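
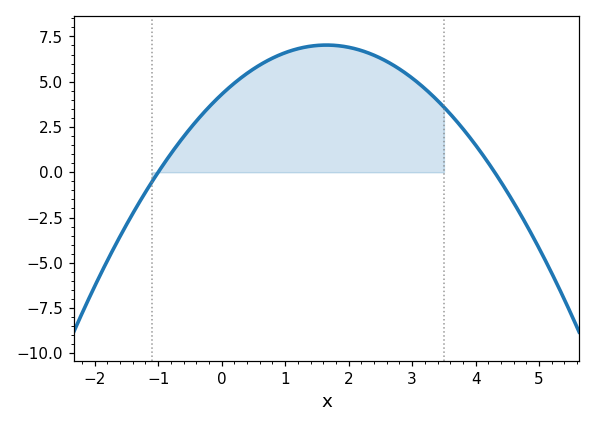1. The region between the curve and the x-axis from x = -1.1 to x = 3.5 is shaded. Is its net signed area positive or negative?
positive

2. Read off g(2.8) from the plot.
5.7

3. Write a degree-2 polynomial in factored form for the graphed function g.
y = -1(x + 1)(x - 4.3)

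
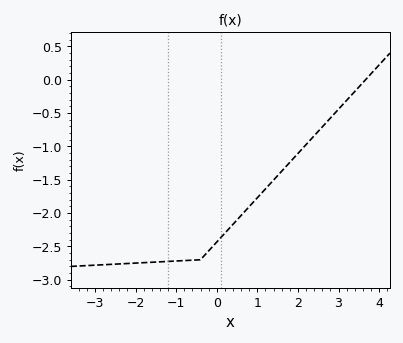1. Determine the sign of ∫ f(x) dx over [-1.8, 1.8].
negative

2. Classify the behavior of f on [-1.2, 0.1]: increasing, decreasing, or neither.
increasing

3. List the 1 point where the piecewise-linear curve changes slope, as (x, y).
(-0.4, -2.7)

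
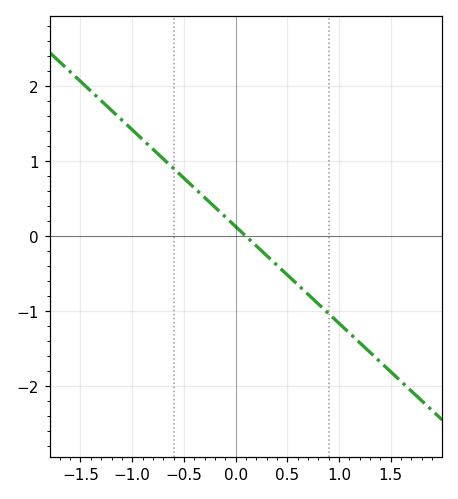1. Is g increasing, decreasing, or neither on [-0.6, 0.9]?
decreasing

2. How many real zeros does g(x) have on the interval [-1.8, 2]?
1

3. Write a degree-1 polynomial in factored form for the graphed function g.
y = -1.29(x - 0.1)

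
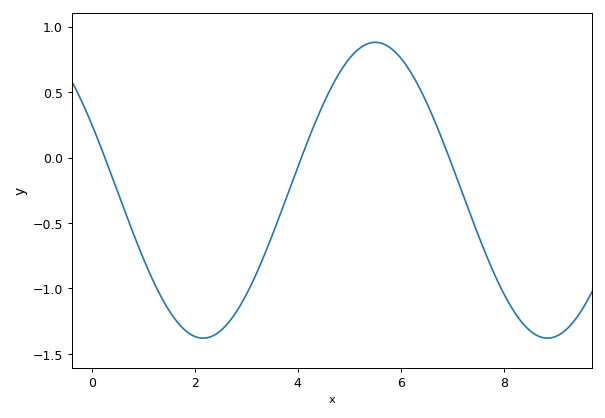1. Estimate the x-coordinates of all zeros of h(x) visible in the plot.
0.254, 4.07, 6.94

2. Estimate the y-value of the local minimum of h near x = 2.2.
-1.38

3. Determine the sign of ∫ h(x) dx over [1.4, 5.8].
negative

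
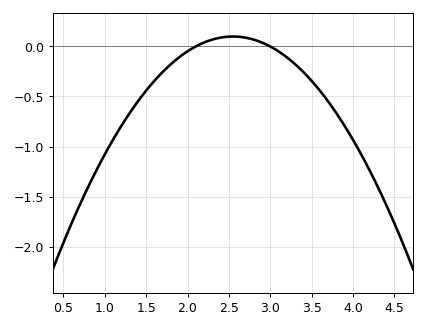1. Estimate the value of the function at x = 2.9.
0.039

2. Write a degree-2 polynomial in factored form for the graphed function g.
y = -0.49(x - 2.1)(x - 3)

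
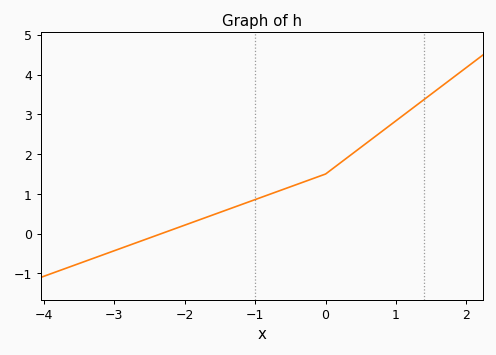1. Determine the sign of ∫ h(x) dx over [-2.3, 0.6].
positive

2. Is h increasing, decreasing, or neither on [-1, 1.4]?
increasing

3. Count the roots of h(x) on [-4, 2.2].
1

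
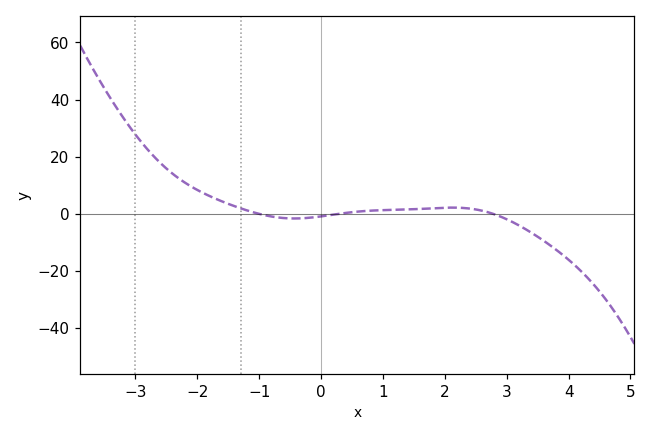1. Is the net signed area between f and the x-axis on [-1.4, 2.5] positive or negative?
positive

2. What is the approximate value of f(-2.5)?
16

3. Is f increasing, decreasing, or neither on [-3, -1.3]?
decreasing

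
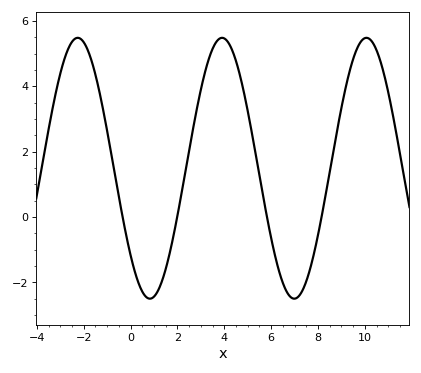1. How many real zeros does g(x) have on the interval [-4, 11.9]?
4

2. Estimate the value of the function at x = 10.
5.4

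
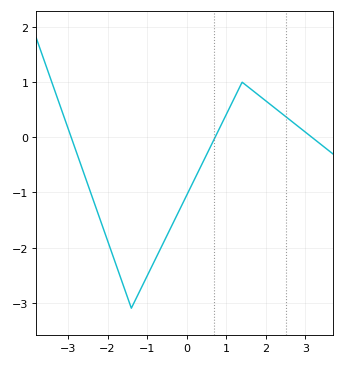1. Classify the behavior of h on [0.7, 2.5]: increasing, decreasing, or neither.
neither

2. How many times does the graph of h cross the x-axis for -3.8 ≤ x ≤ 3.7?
3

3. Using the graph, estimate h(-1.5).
-2.9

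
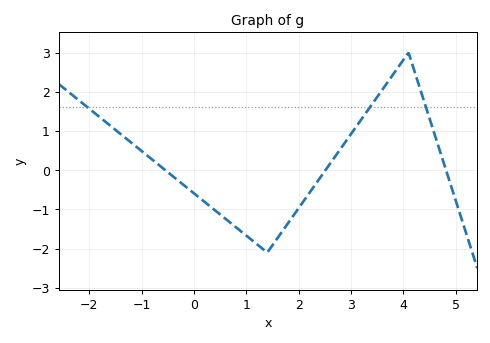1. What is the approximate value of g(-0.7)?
0.164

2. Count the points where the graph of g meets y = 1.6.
3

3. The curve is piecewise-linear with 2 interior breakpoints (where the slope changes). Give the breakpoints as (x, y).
(1.4, -2.1); (4.1, 3)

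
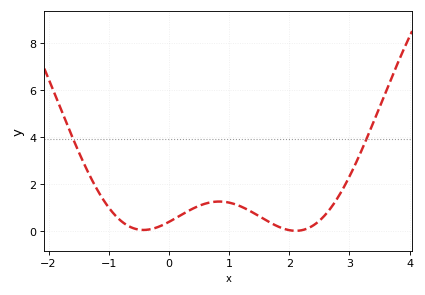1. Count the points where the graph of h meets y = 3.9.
2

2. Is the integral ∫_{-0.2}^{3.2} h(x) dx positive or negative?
positive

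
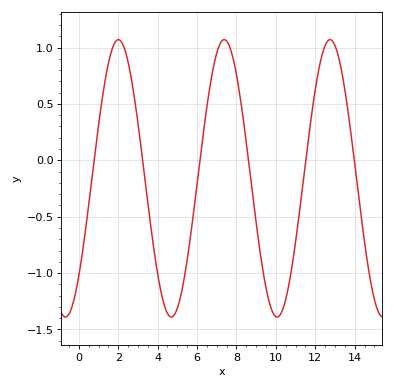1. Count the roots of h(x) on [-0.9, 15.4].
6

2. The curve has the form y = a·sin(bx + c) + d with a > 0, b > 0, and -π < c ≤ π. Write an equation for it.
y = 1.23sin(1.2x - 0.78) - 0.16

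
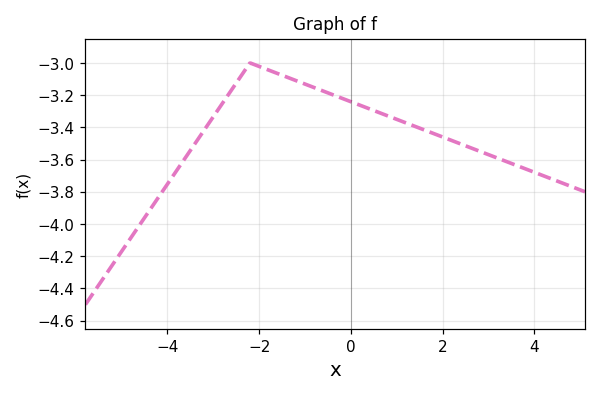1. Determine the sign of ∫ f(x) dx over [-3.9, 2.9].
negative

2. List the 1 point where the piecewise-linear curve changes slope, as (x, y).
(-2.2, -3)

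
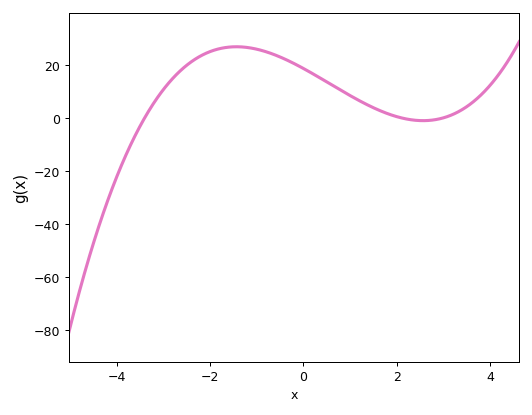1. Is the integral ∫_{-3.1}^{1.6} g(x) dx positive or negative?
positive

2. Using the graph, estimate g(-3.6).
-6.55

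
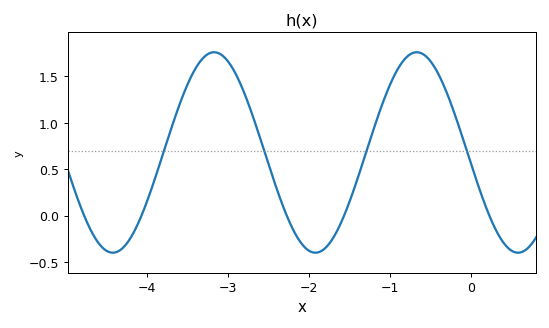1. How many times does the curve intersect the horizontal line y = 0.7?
4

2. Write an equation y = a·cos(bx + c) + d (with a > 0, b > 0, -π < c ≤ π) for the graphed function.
y = 1.08cos(2.5x + 1.7) + 0.68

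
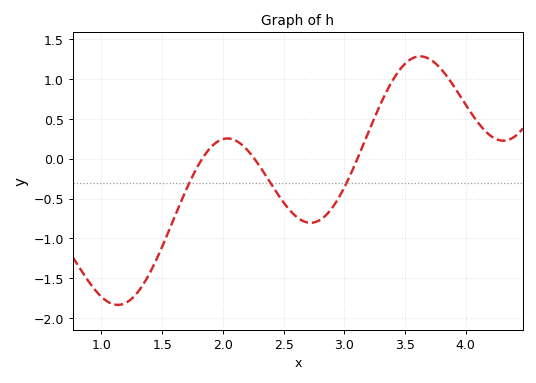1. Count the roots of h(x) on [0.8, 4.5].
3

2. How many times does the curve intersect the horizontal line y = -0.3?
3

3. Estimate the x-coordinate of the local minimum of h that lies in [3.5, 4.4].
4.31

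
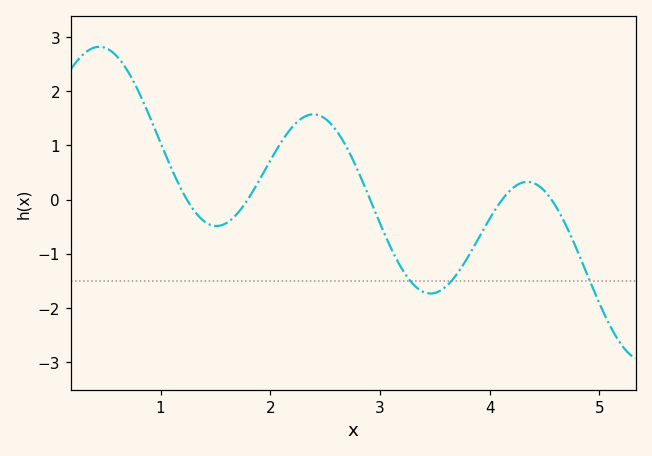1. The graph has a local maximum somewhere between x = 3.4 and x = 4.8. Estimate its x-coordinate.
4.34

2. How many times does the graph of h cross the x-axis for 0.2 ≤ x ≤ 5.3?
5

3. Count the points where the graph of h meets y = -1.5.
3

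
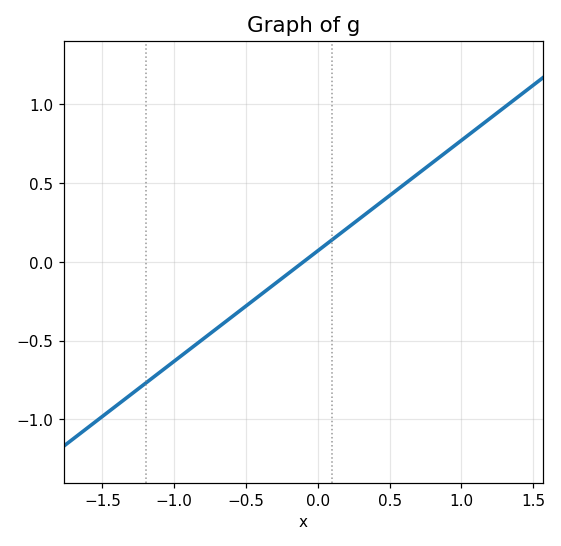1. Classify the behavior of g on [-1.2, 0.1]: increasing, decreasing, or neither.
increasing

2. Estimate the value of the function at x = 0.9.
0.7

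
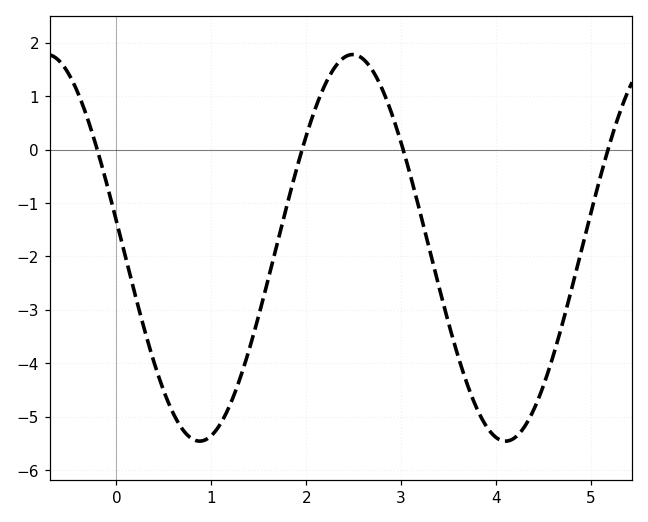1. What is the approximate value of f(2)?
0.256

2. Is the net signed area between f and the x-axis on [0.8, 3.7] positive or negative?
negative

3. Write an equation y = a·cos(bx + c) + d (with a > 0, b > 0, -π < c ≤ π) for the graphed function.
y = 3.62cos(1.95x + 1.43) - 1.84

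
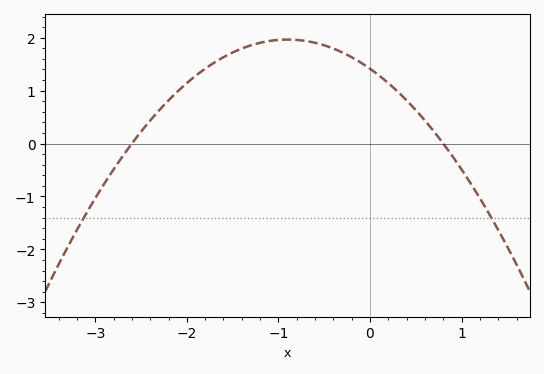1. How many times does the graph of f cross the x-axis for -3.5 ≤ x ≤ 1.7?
2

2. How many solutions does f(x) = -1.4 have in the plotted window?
2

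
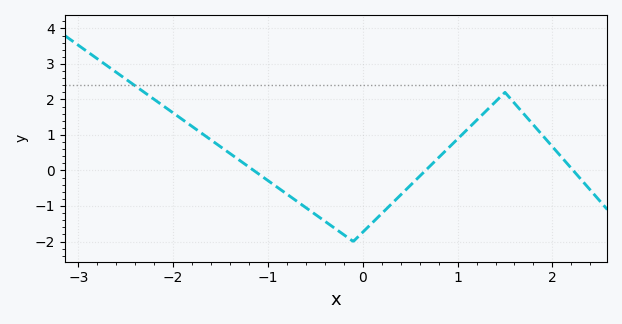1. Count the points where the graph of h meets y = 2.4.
1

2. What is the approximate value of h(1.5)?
2.2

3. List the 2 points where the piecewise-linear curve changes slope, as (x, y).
(-0.1, -2); (1.5, 2.2)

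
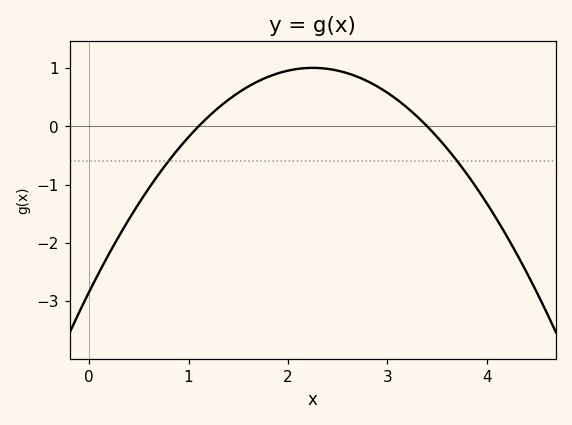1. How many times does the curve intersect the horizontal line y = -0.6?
2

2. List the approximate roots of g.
1.1, 3.4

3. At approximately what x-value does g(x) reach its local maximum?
2.25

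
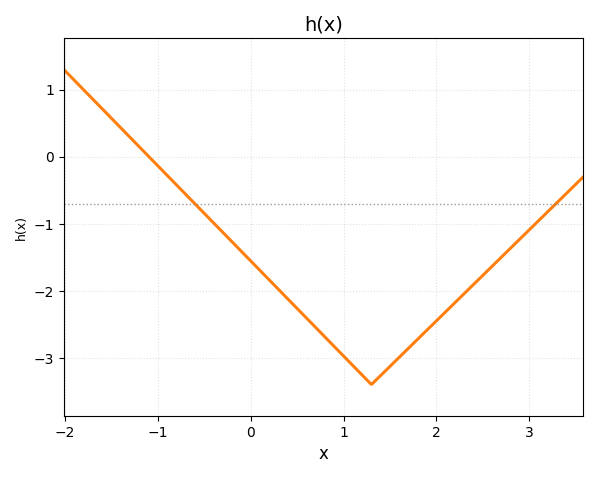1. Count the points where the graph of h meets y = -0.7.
2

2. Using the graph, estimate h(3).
-1.09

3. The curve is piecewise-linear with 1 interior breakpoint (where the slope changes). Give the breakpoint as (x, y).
(1.3, -3.4)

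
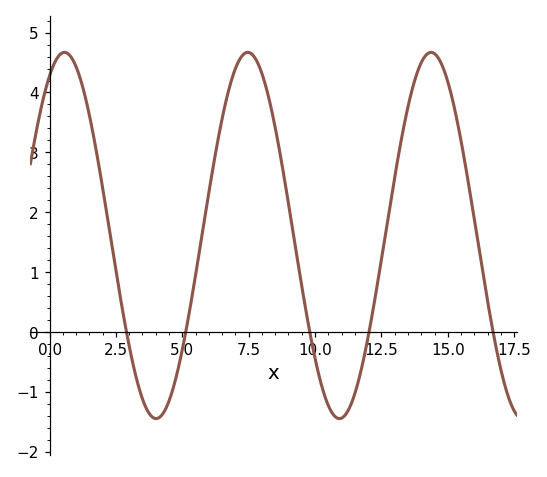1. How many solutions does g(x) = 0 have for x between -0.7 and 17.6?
5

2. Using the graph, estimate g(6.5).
3.6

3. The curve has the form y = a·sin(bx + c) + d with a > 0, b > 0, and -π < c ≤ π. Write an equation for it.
y = 3.06sin(0.91x + 1.1) + 1.61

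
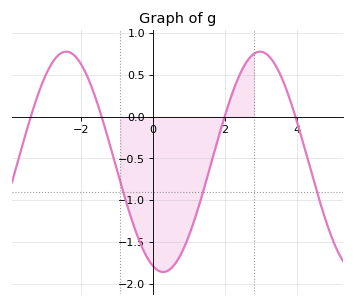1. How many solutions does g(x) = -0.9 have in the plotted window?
3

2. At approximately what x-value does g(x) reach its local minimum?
0.2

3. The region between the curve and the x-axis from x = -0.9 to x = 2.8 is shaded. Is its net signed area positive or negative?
negative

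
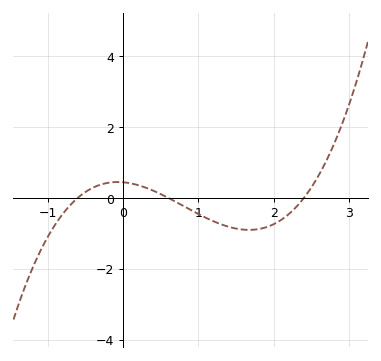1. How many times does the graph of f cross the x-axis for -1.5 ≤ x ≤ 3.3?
3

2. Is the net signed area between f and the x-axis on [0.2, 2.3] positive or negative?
negative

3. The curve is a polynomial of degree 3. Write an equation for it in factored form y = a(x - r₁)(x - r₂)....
y = 0.51(x + 0.6)(x - 0.6)(x - 2.4)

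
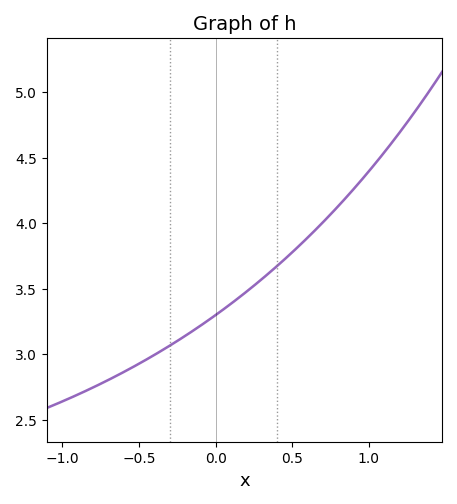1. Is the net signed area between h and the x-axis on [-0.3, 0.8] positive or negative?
positive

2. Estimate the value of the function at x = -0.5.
2.95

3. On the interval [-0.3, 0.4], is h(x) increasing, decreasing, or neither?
increasing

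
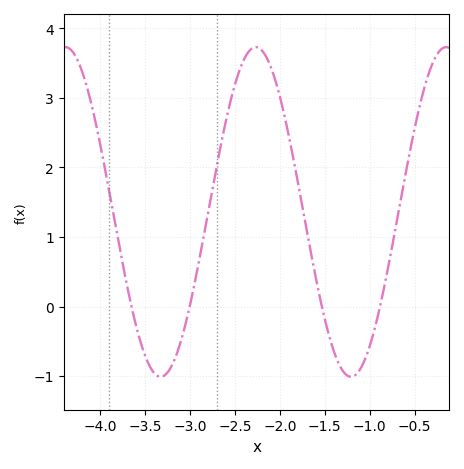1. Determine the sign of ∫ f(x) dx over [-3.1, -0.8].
positive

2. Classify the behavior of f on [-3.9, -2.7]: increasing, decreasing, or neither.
neither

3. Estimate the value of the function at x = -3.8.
1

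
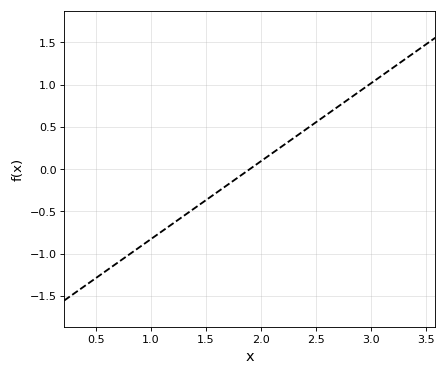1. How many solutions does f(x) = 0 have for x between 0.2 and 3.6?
1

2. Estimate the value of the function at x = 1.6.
-0.276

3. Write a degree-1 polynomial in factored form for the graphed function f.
y = 0.92(x - 1.9)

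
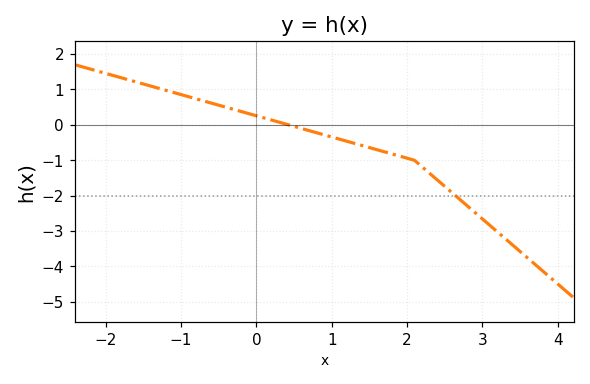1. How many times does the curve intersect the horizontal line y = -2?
1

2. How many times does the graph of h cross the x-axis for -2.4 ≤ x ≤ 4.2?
1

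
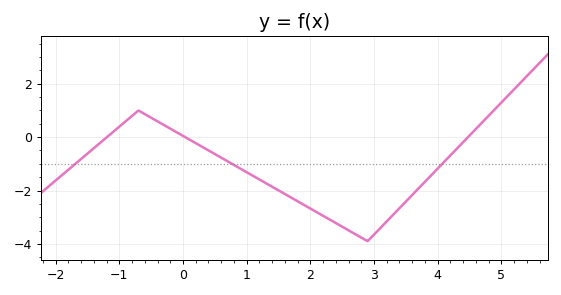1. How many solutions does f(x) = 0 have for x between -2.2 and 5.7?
3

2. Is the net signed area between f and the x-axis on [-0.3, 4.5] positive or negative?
negative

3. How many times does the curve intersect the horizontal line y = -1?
3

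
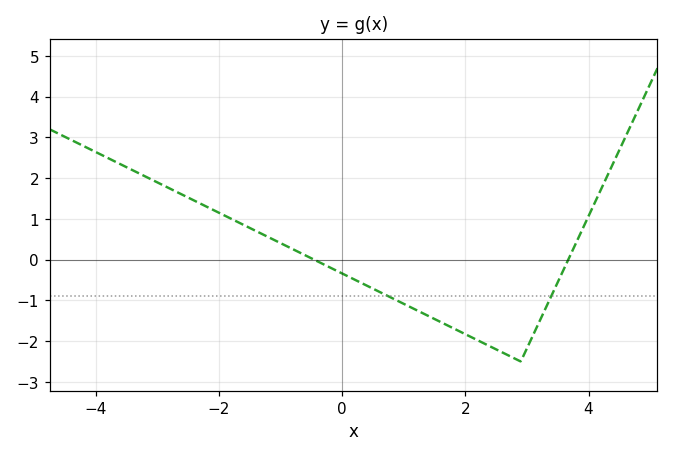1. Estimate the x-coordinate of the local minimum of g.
2.9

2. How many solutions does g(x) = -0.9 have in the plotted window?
2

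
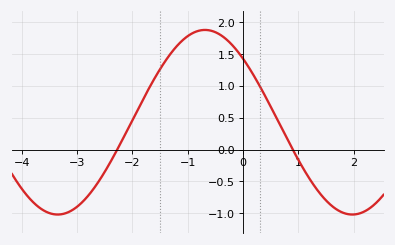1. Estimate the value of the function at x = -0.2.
1.65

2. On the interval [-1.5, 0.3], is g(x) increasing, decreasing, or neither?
neither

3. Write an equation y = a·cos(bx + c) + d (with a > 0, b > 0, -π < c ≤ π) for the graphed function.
y = 1.45cos(1.2x + 0.81) + 0.43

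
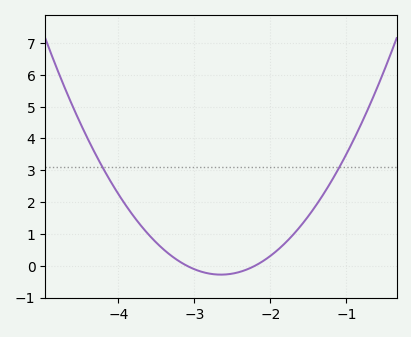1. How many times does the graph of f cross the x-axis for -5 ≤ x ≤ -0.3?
2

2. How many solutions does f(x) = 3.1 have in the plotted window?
2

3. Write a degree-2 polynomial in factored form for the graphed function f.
y = 1.39(x + 3.1)(x + 2.2)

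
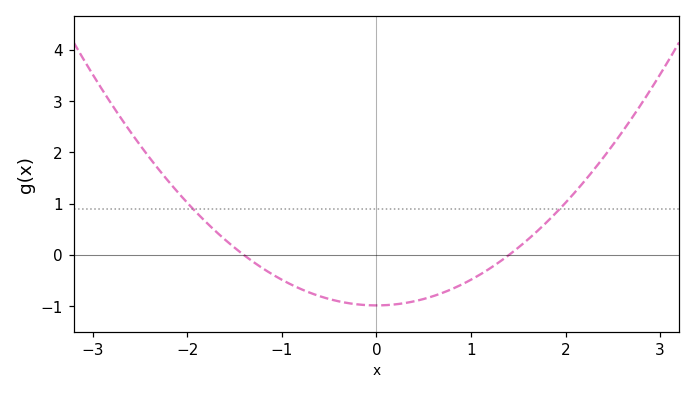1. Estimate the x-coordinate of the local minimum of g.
0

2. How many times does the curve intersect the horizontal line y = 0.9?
2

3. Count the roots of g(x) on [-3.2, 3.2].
2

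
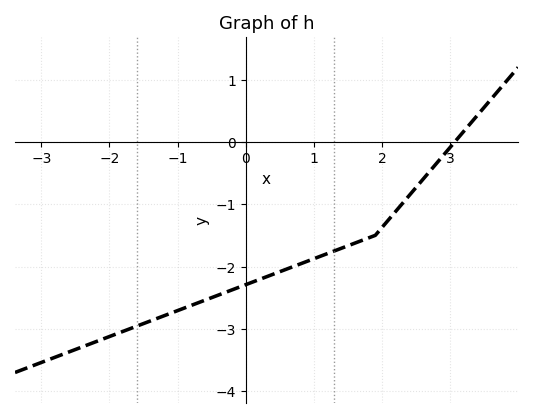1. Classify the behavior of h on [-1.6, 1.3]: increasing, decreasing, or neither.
increasing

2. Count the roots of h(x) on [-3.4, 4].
1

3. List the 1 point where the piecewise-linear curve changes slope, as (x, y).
(1.9, -1.5)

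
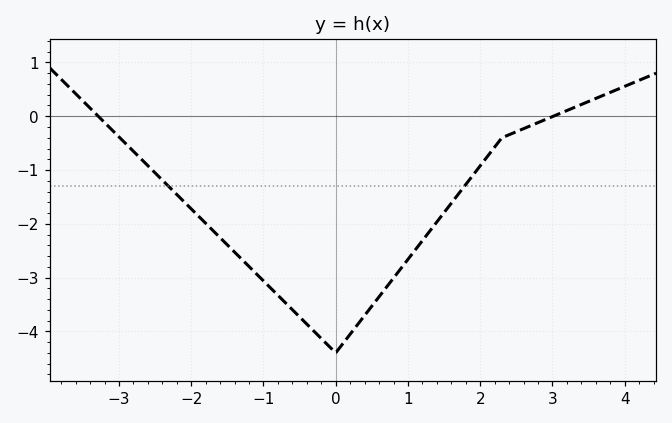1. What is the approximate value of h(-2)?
-1.7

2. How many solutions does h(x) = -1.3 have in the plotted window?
2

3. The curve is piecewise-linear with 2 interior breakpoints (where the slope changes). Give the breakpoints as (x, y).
(0, -4.4); (2.3, -0.4)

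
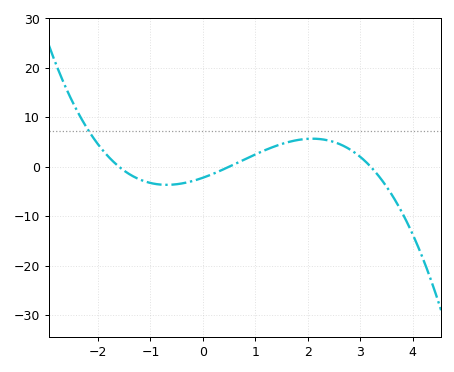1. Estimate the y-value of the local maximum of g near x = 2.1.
6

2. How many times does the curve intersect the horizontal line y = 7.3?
1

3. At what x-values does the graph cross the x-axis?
-1.6, 0.5, 3.2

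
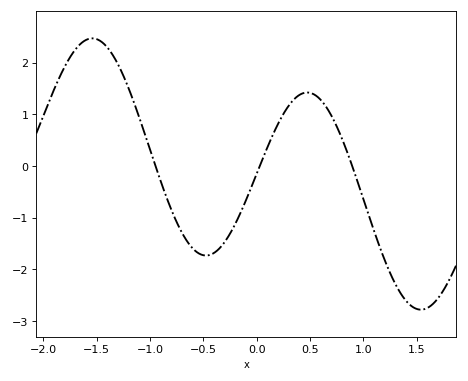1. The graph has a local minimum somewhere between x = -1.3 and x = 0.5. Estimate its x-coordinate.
-0.5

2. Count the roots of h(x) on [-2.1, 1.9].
3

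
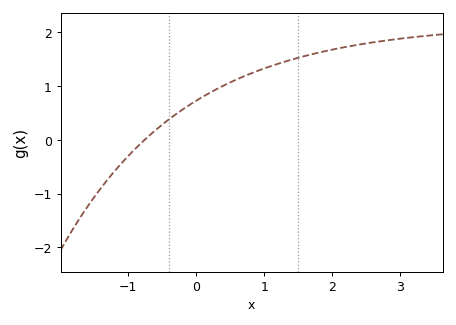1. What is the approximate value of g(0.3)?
0.945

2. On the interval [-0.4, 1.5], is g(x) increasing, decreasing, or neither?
increasing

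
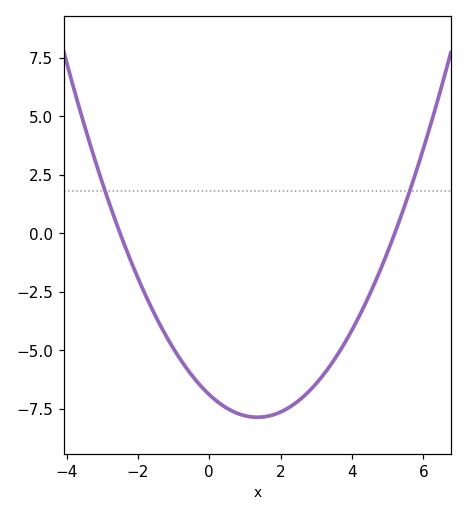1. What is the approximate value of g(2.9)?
-6.58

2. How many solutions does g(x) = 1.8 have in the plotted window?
2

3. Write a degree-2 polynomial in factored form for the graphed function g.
y = 0.53(x + 2.5)(x - 5.2)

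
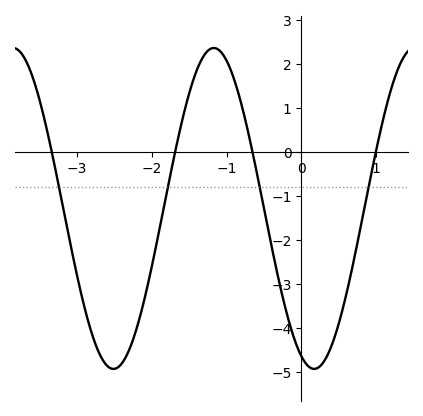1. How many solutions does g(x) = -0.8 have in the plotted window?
4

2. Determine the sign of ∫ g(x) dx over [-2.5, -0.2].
negative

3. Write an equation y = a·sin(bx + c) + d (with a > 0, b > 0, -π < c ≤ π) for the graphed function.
y = 3.65sin(2.3x - 2) - 1.28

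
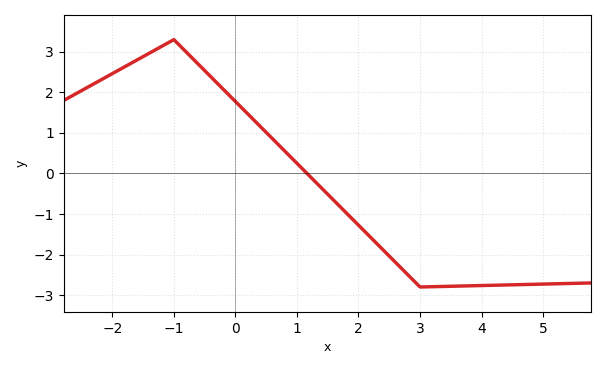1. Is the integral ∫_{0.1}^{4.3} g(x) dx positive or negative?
negative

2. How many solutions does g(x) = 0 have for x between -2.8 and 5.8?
1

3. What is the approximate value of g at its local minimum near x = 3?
-2.8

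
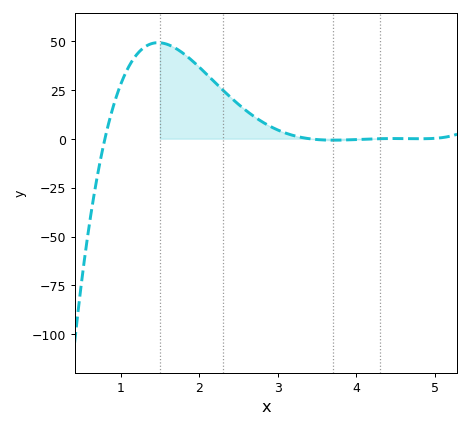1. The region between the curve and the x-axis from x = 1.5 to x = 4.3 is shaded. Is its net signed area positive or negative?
positive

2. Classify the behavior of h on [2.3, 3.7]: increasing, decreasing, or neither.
decreasing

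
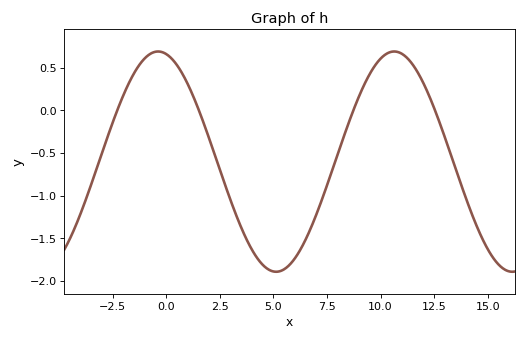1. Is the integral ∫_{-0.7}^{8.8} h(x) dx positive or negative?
negative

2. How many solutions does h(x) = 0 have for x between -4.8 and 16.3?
4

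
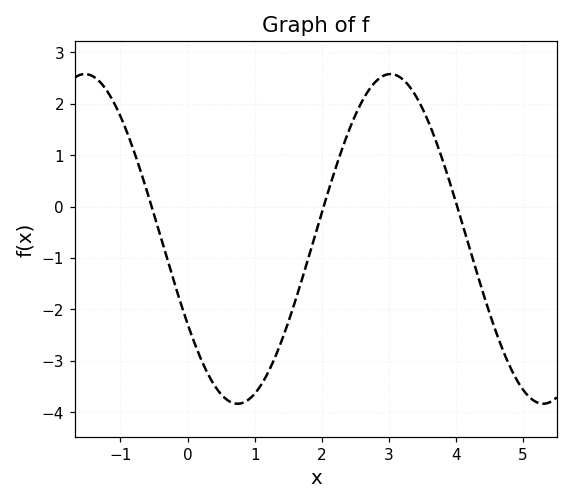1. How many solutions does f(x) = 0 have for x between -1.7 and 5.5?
3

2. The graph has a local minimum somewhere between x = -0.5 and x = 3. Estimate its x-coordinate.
0.7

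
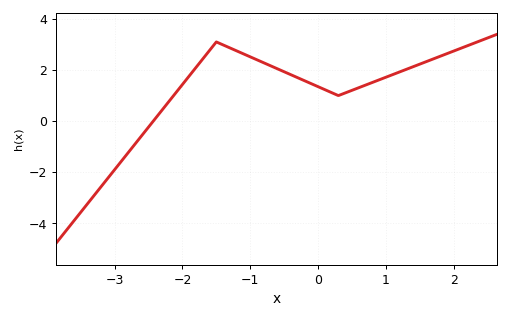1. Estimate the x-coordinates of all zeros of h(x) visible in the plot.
-2.43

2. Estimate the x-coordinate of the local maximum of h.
-1.5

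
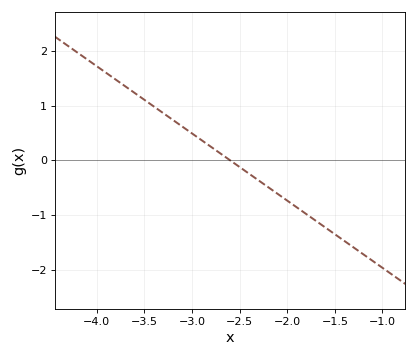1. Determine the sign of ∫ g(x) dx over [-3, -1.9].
negative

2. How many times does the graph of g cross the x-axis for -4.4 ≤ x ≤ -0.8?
1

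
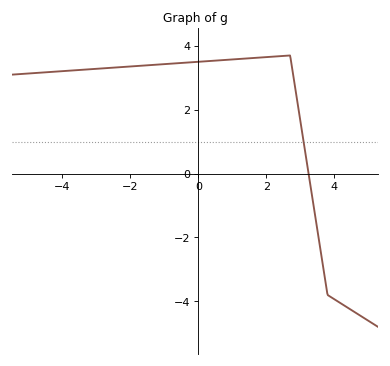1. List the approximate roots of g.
3.24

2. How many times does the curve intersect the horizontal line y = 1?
1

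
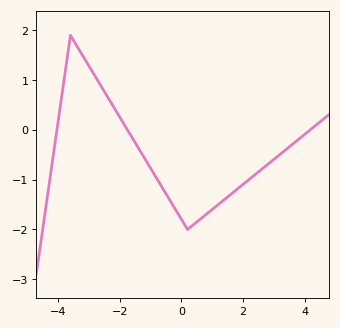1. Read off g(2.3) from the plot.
-0.9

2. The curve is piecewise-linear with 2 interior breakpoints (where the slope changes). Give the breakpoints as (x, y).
(-3.6, 1.9); (0.2, -2)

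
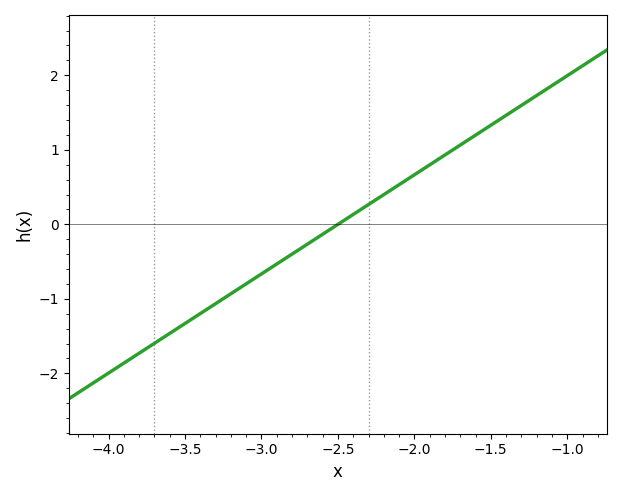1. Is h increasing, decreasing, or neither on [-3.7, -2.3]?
increasing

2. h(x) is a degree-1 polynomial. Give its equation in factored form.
y = 1.33(x + 2.5)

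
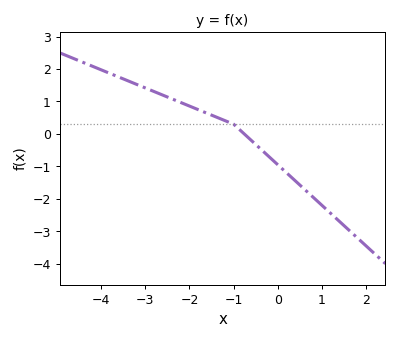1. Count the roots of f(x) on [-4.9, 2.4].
1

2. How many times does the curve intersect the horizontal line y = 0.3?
1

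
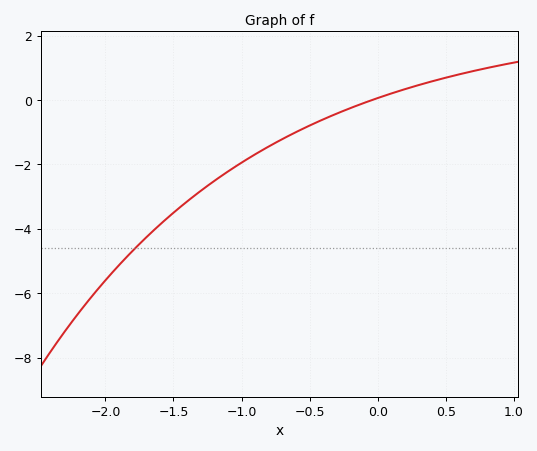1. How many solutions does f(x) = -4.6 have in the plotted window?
1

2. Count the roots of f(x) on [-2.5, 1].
1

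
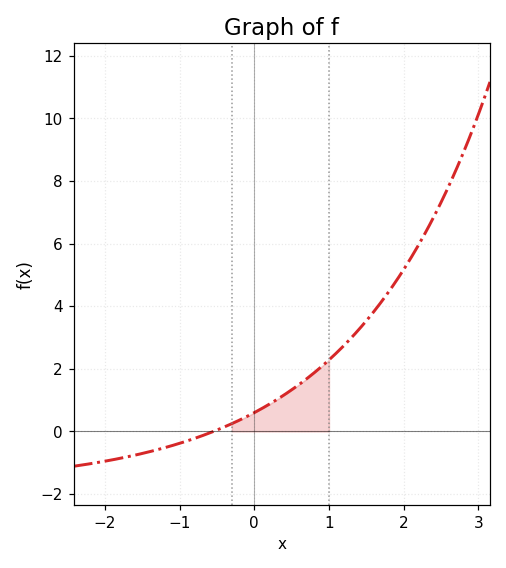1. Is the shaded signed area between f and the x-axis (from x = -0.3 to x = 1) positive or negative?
positive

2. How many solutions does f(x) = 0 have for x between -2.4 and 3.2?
1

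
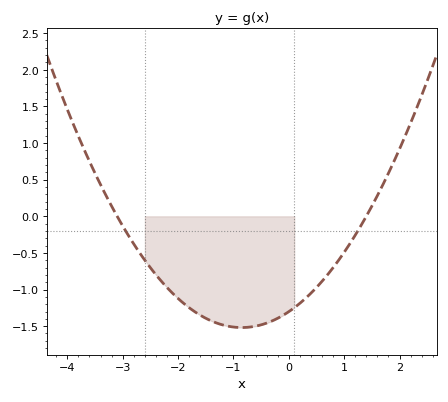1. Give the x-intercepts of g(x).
-3.1, 1.4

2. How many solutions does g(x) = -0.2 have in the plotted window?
2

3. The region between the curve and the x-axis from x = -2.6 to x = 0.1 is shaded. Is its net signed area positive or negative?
negative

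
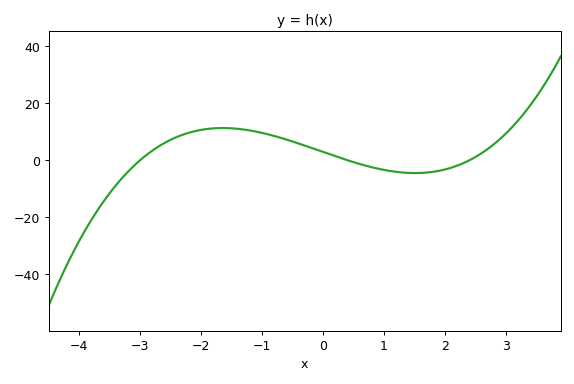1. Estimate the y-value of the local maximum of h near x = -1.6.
12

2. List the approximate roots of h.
-3, 0.4, 2.4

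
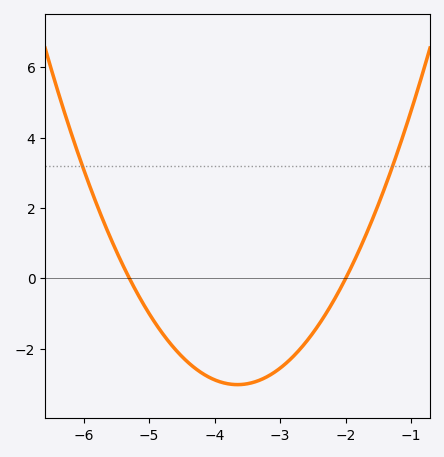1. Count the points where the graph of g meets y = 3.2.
2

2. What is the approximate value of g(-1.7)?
1.2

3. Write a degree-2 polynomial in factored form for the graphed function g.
y = 1.11(x + 5.3)(x + 2)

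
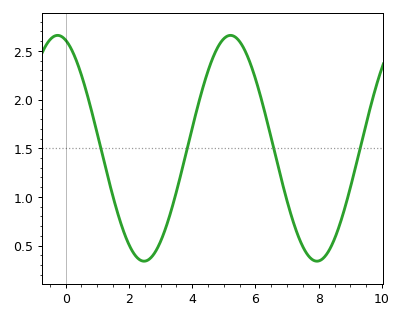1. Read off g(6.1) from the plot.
2.1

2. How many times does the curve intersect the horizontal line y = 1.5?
4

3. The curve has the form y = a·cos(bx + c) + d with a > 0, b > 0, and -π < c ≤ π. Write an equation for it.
y = 1.16cos(1.1x + 0.29) + 1.5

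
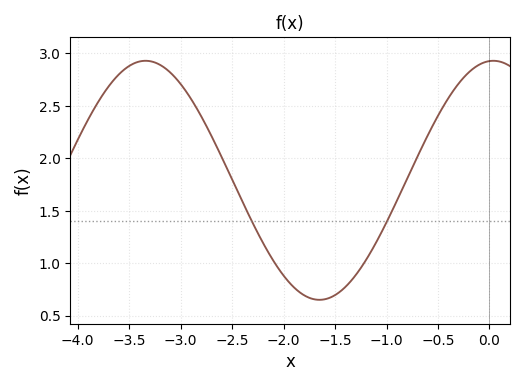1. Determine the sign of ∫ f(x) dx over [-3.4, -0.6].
positive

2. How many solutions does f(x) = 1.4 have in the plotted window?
2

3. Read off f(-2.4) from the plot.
1.59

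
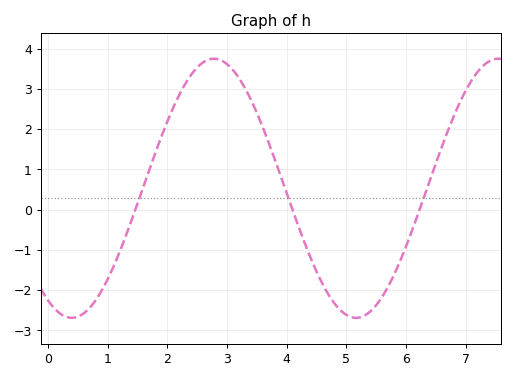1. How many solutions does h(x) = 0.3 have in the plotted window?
3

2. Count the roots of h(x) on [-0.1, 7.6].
3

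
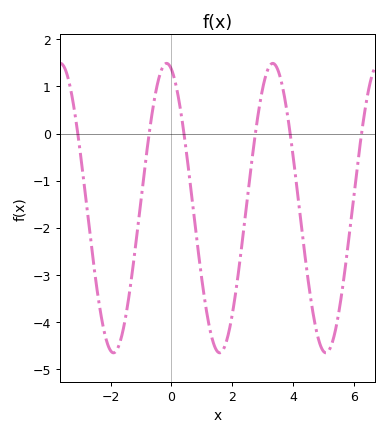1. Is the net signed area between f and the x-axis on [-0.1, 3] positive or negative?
negative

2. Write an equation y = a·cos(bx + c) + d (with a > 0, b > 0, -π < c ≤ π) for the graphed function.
y = 3.07cos(1.8x + 0.29) - 1.58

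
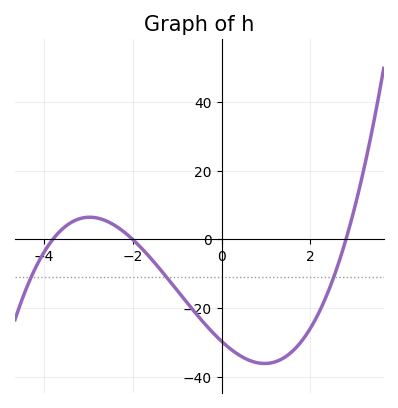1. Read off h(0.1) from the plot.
-30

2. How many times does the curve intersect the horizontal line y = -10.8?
3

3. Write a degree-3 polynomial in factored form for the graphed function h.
y = 1.39(x + 3.8)(x + 2)(x - 2.8)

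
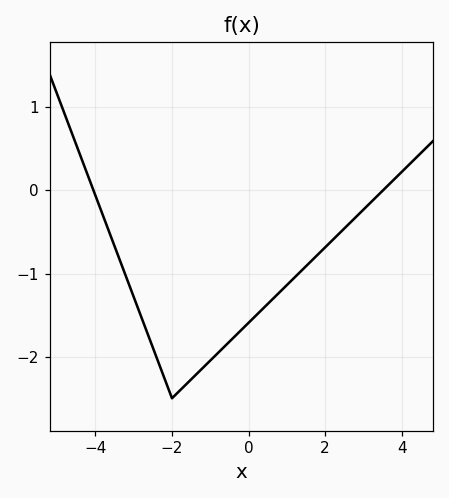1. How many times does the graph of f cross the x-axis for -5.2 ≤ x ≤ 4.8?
2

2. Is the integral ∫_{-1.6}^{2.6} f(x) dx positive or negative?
negative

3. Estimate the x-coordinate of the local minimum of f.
-2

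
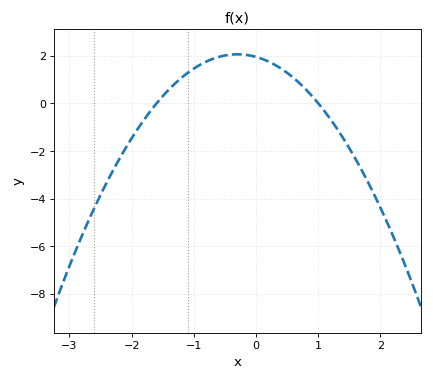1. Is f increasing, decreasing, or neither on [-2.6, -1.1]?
increasing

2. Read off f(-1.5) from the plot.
0.4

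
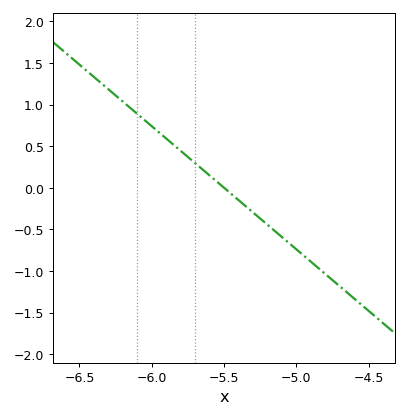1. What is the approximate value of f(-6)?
0.74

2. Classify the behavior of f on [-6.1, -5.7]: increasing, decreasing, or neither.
decreasing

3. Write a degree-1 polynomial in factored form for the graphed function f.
y = -1.48(x + 5.5)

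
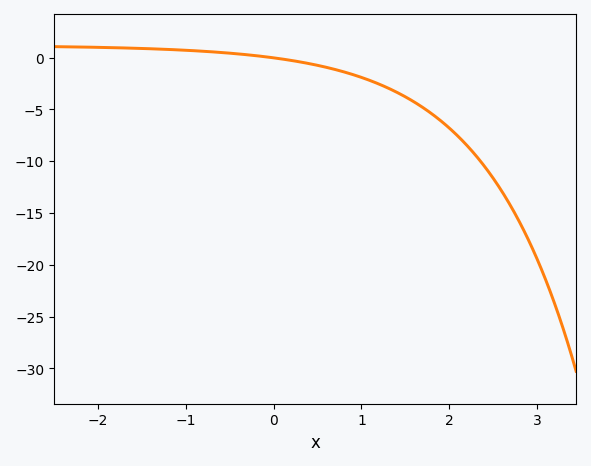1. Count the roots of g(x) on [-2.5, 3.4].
1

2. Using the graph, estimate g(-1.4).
1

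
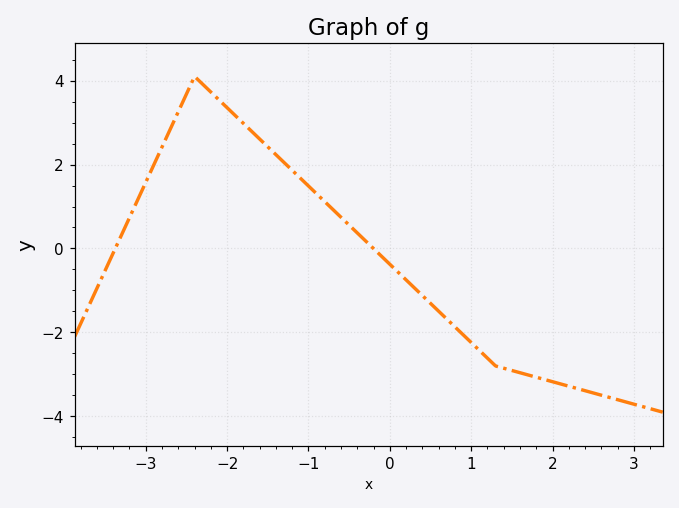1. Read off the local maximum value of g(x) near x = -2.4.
4.1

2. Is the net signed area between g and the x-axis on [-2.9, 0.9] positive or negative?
positive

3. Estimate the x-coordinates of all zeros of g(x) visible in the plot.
-3.37, -0.201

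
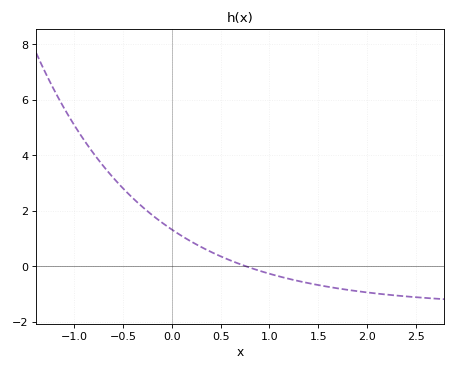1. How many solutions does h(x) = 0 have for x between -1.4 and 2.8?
1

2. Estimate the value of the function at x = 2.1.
-1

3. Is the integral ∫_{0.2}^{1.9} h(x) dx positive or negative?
negative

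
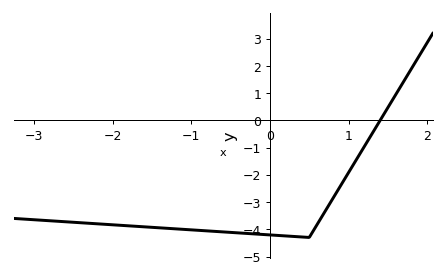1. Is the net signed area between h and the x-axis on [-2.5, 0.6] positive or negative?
negative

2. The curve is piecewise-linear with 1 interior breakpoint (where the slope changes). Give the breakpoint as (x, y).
(0.5, -4.3)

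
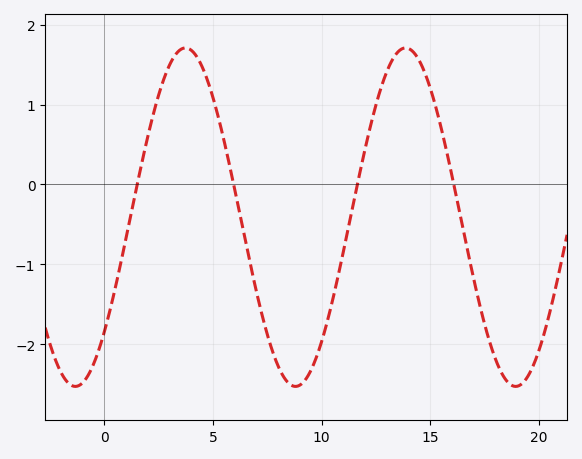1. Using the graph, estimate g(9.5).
-2.3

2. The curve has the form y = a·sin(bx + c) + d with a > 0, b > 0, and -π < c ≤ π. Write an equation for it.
y = 2.12sin(0.62x - 0.74) - 0.41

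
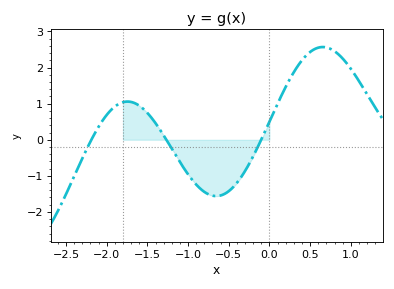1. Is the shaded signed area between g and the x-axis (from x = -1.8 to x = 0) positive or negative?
negative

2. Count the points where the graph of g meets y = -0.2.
3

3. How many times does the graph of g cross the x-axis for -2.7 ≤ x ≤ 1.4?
3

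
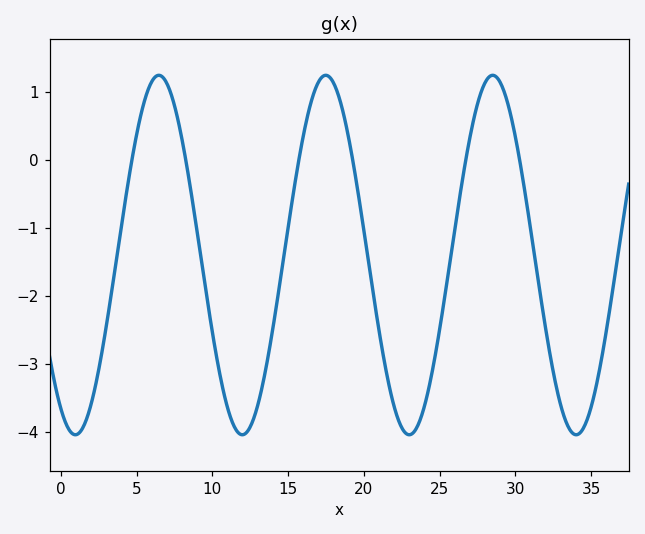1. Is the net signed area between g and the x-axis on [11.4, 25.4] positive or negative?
negative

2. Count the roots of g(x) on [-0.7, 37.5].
6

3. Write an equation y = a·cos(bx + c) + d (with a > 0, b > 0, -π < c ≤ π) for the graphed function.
y = 2.64cos(0.57x + 2.6) - 1.4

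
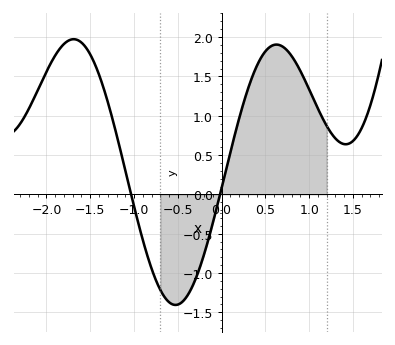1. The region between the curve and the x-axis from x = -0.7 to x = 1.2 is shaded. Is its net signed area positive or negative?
positive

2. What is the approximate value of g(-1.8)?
1.9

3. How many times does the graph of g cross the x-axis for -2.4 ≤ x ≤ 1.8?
2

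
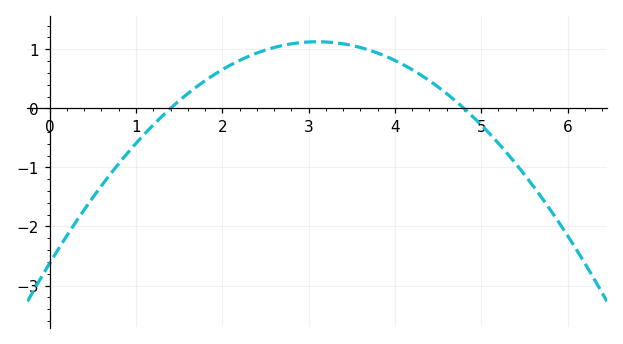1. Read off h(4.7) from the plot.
0.129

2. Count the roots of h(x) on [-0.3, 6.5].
2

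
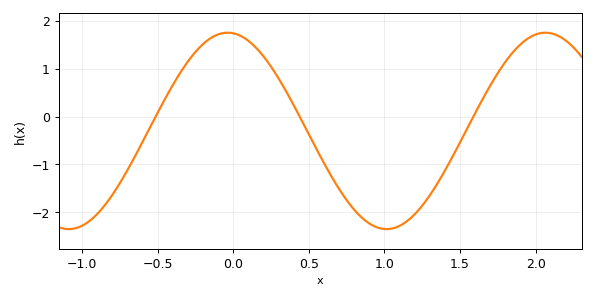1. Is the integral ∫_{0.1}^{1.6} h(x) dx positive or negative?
negative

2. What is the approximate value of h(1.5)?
-0.54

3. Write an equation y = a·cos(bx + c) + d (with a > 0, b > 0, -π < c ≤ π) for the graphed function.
y = 2.05cos(2.99x + 0.11) - 0.3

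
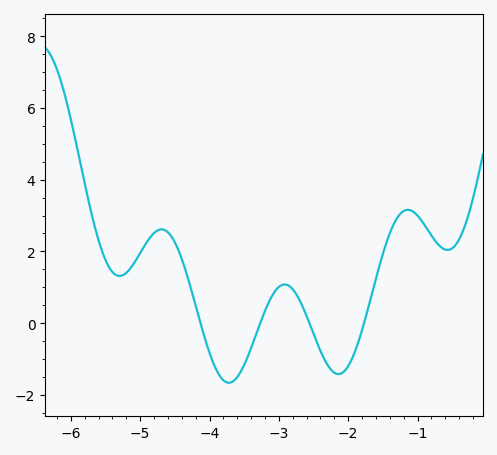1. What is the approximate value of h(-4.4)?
1.79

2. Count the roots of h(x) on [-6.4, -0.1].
4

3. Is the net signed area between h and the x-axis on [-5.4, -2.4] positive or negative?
positive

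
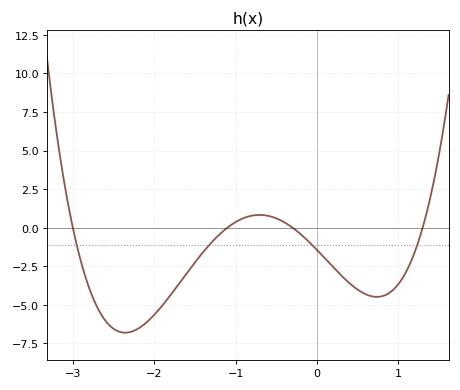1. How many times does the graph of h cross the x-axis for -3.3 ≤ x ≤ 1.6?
4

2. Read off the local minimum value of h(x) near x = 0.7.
-4.5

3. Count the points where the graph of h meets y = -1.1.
4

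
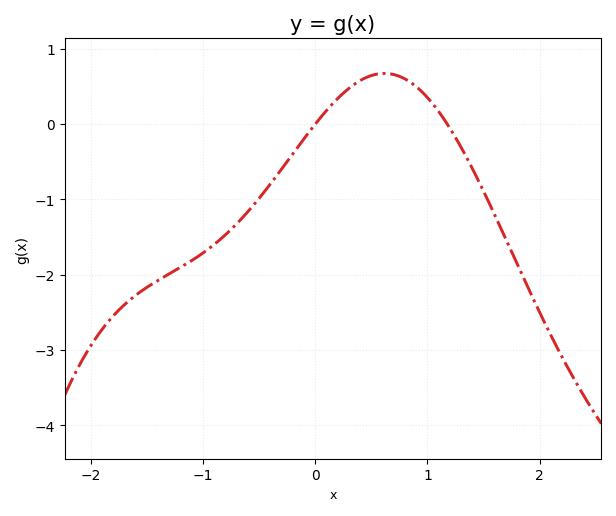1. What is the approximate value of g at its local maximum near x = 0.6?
0.672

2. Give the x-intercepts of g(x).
0, 1.18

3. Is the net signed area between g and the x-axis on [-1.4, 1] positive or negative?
negative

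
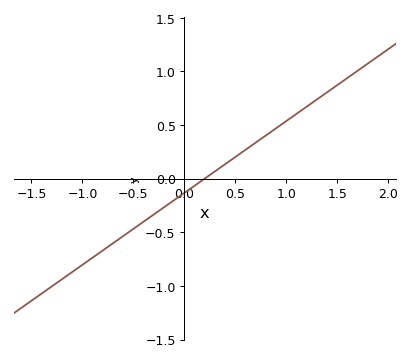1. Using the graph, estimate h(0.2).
0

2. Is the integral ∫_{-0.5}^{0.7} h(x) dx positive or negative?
negative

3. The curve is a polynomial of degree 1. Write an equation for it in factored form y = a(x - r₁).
y = 0.67(x - 0.2)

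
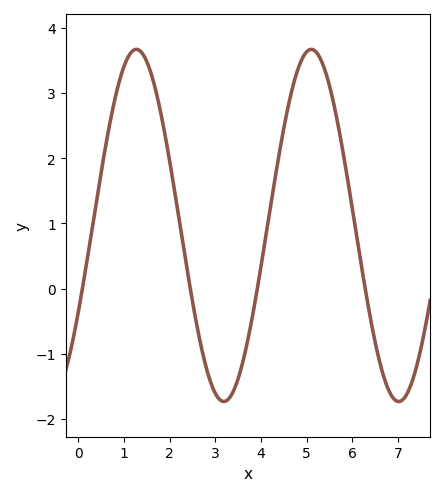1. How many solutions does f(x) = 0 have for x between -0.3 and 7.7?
4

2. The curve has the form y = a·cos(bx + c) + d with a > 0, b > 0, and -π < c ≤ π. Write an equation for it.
y = 2.7cos(1.6x - 2.1) + 0.97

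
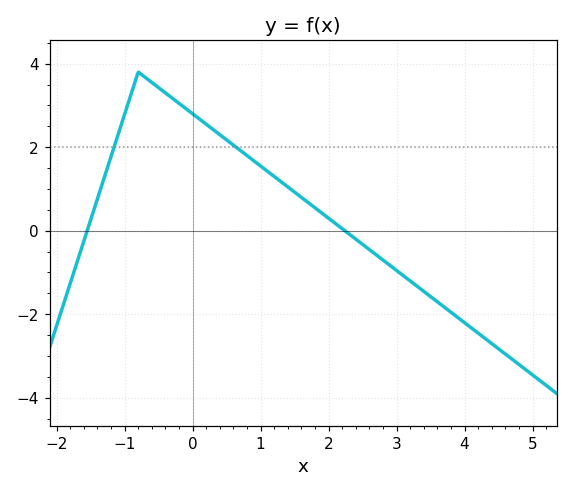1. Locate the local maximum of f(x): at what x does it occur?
-0.8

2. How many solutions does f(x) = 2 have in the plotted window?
2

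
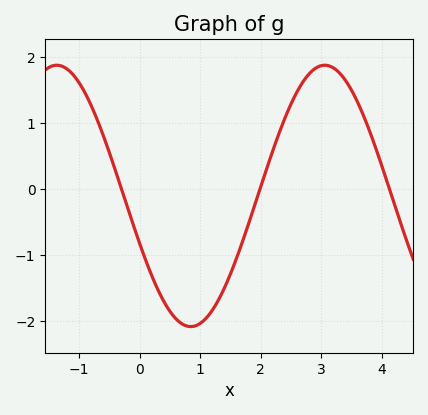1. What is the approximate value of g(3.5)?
1.5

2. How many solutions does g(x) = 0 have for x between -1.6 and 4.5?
3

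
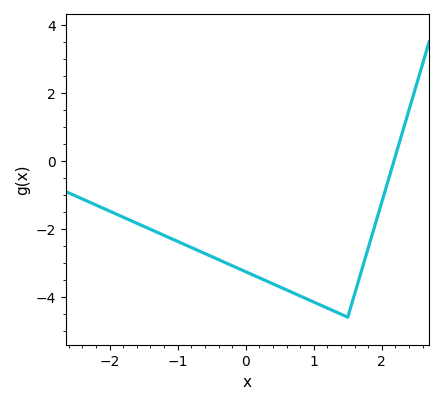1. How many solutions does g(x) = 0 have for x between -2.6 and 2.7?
1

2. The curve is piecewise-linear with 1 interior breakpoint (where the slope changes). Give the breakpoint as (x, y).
(1.5, -4.6)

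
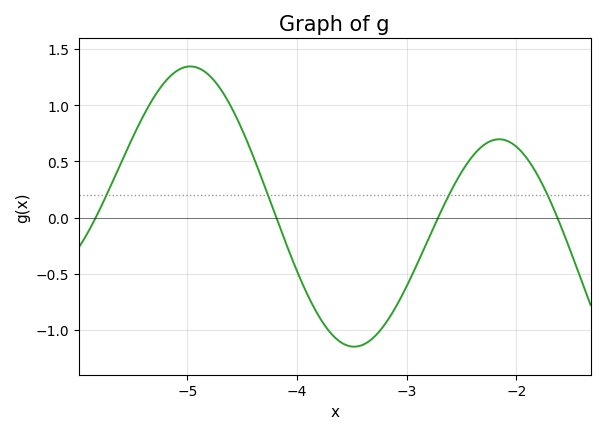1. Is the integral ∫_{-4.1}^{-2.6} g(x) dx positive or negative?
negative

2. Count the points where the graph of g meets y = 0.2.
4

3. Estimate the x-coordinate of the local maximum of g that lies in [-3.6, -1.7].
-2.16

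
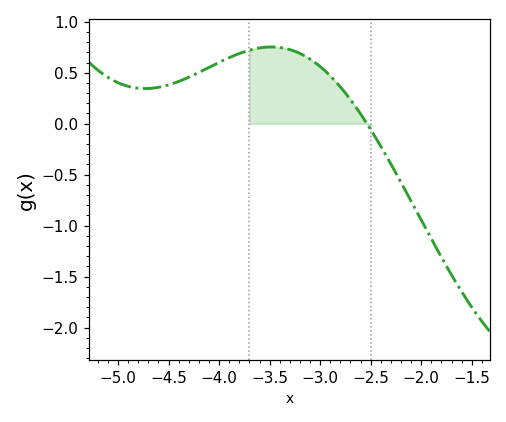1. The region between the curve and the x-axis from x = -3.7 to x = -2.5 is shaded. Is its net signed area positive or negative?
positive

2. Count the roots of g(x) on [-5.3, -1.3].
1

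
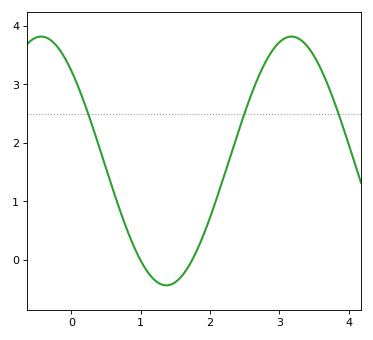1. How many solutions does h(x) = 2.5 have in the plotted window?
3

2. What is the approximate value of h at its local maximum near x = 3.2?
3.82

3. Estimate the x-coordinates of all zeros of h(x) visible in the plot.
0.992, 1.74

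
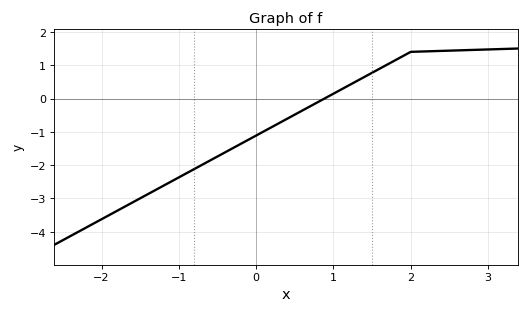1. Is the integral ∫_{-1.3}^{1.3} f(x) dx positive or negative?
negative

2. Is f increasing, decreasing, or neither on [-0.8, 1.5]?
increasing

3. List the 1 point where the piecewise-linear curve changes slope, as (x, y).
(2, 1.4)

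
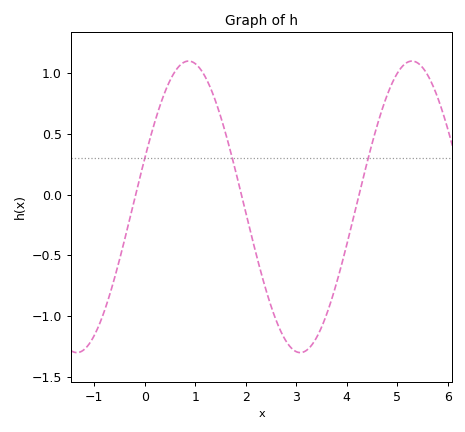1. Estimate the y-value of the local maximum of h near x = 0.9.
1.1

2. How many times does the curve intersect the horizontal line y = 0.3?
3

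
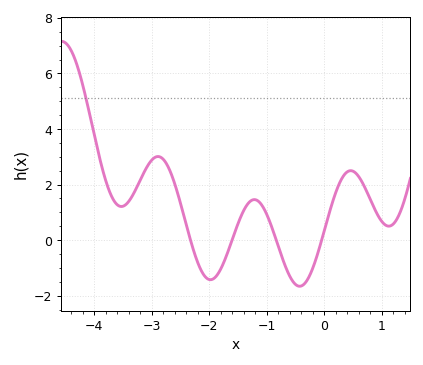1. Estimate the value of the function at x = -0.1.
-0.4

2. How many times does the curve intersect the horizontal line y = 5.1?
1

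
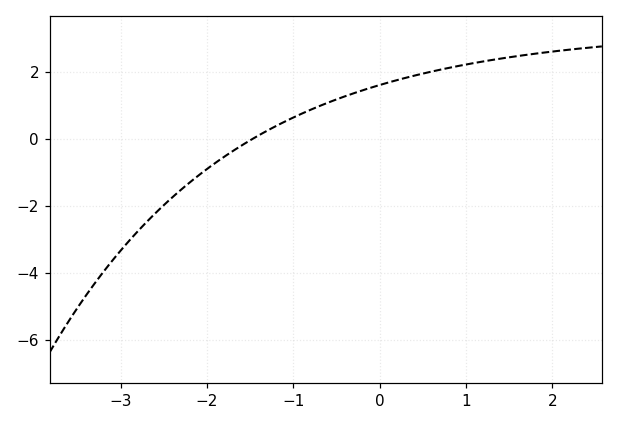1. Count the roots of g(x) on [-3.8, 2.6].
1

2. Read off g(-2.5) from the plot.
-2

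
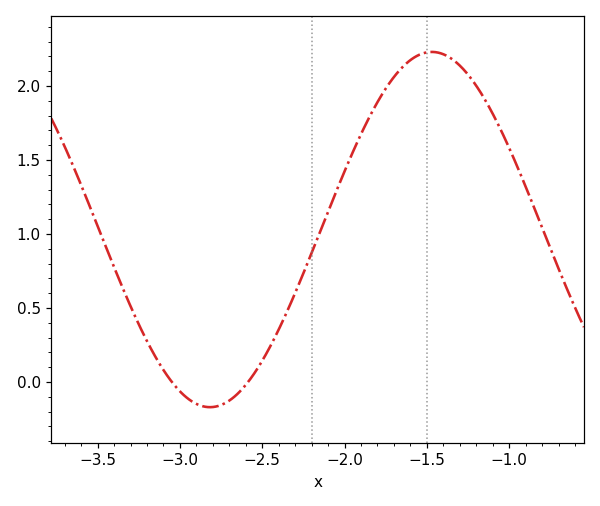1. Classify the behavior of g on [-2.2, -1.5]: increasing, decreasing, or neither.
increasing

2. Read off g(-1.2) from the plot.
2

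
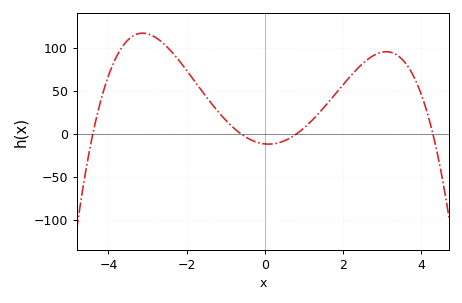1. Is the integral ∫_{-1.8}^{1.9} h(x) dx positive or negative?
positive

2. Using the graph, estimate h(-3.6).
104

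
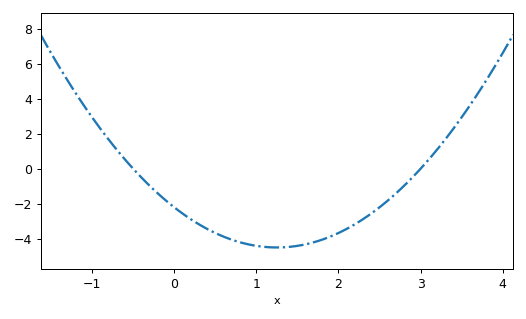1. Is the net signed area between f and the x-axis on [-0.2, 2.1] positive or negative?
negative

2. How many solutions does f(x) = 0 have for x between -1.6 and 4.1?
2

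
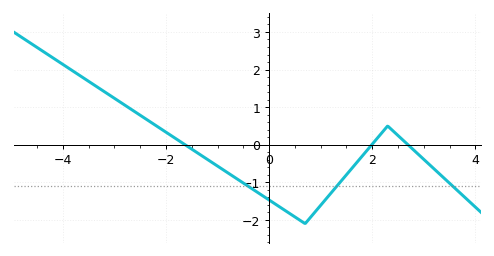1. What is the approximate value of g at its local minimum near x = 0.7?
-2.1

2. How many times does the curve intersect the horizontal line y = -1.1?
3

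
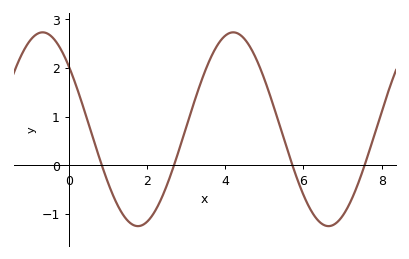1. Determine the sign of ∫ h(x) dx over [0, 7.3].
positive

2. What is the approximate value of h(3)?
0.8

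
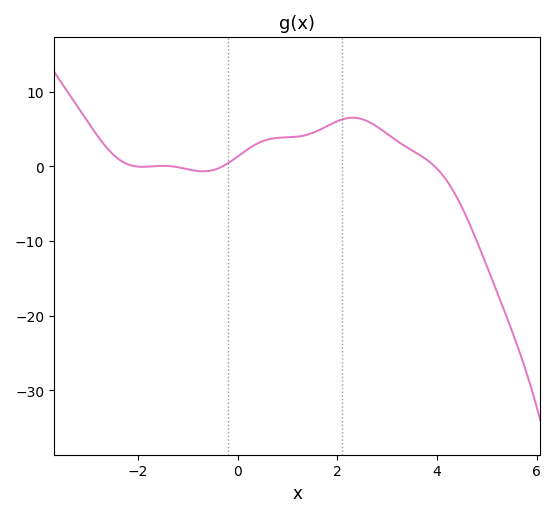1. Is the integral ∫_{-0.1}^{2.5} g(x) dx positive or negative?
positive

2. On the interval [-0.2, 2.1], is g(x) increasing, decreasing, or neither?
increasing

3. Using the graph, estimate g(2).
6.06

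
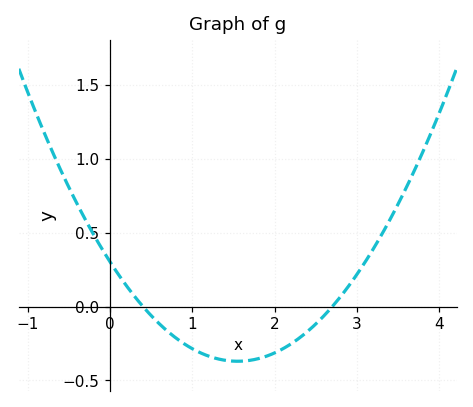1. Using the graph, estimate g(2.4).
-0.15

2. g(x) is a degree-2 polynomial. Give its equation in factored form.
y = 0.28(x - 0.4)(x - 2.7)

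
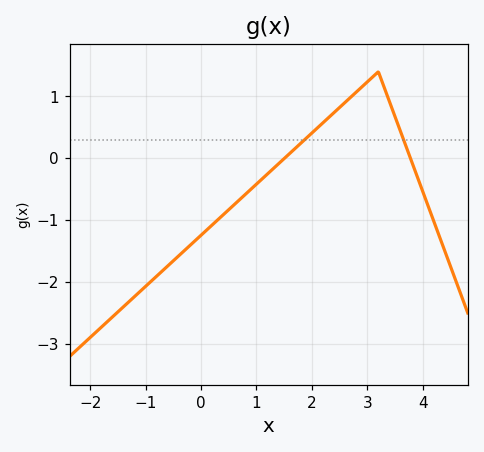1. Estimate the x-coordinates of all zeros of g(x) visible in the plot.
1.5, 3.8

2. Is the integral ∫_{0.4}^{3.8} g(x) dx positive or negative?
positive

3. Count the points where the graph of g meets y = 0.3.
2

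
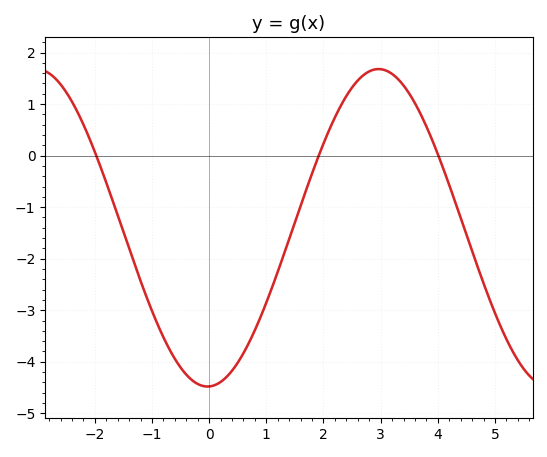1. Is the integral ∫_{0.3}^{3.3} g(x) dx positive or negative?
negative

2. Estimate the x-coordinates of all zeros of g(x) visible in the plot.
-2, 2, 4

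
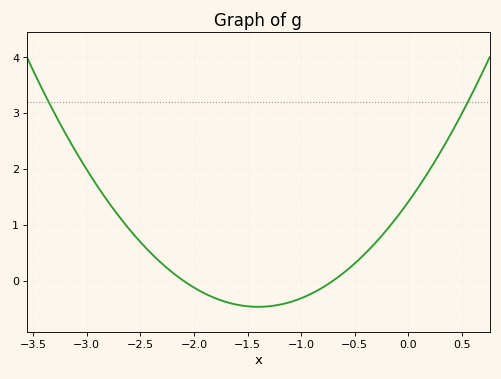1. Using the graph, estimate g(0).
1.41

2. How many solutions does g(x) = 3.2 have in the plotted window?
2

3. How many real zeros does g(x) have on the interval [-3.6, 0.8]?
2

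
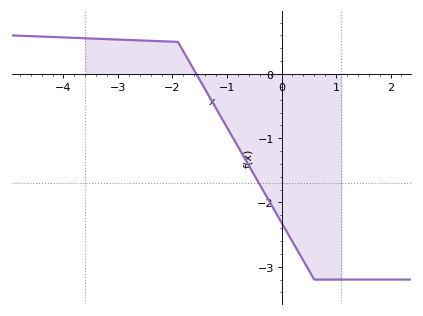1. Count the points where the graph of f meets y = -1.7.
1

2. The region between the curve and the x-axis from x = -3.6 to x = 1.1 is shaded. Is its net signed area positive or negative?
negative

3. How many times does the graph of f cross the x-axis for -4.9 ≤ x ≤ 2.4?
1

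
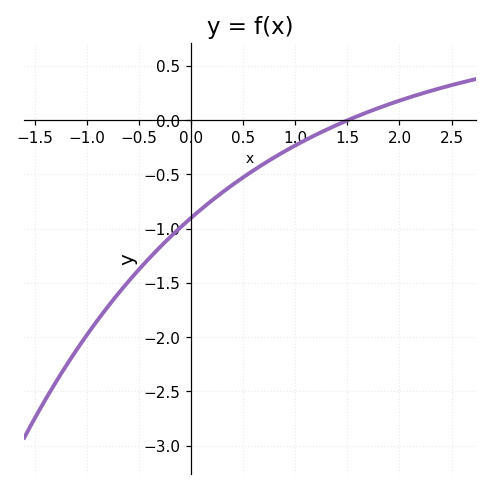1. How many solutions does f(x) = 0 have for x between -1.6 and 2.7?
1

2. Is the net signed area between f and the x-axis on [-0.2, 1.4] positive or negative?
negative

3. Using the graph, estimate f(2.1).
0.211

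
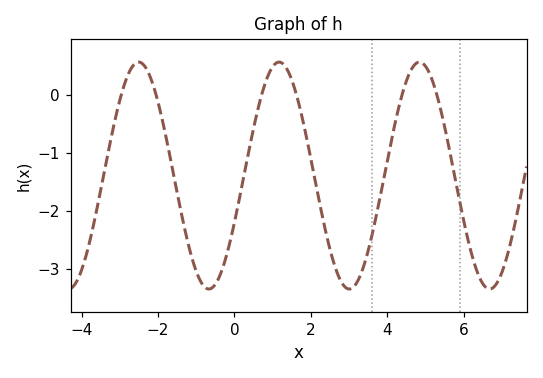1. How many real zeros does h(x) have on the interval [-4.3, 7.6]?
6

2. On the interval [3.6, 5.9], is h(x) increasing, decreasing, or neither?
neither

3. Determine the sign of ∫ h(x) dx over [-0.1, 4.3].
negative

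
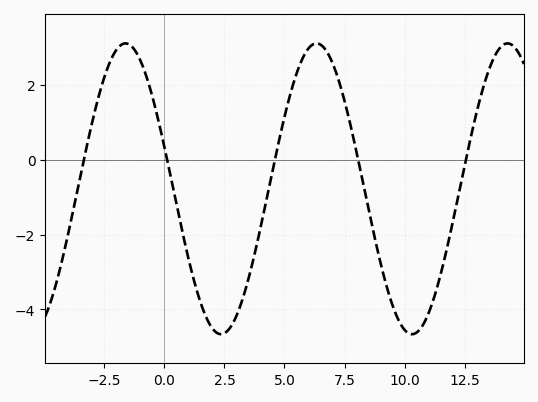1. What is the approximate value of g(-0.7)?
2.12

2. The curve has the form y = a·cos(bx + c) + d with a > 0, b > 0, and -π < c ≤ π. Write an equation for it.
y = 3.88cos(0.79x + 1.28) - 0.78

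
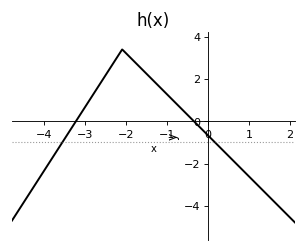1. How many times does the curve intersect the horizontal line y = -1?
2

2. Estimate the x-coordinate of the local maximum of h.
-2.1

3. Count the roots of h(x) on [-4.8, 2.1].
2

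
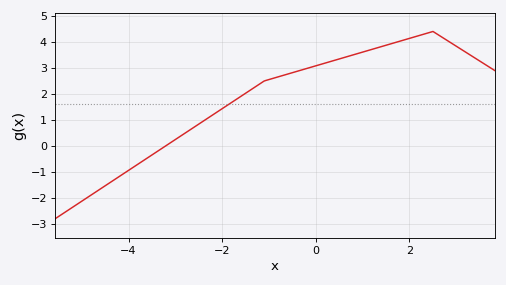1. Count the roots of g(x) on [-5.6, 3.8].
1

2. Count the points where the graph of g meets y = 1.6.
1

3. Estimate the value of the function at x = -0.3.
2.92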